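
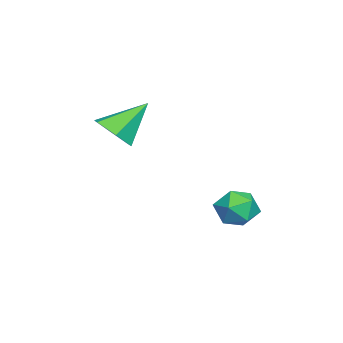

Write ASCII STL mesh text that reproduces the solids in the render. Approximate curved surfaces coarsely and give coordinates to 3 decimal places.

solid 
facet normal -0.118 0.364 0.924
outer loop
vertex -3.097 4.152 -3.187
vertex -2.527 3.578 -2.888
vertex -2.258 4.351 -3.158
endloop
endfacet
facet normal -0.222 0.873 0.435
outer loop
vertex -3.097 4.152 -3.187
vertex -2.258 4.351 -3.158
vertex -2.73 4.573 -3.845
endloop
endfacet
facet normal -0.751 0.660 0.004
outer loop
vertex -3.097 4.152 -3.187
vertex -2.73 4.573 -3.845
vertex -3.291 3.936 -3.999
endloop
endfacet
facet normal -0.974 0.019 0.228
outer loop
vertex -3.097 4.152 -3.187
vertex -3.291 3.936 -3.999
vertex -3.165 3.321 -3.408
endloop
endfacet
facet normal -0.583 -0.164 0.796
outer loop
vertex -3.097 4.152 -3.187
vertex -3.165 3.321 -3.408
vertex -2.527 3.578 -2.888
endloop
endfacet
facet normal 0.372 0.927 0.044
outer loop
vertex -2.73 4.573 -3.845
vertex -2.258 4.351 -3.158
vertex -1.935 4.259 -3.952
endloop
endfacet
facet normal 0.541 0.104 0.835
outer loop
vertex -2.258 4.351 -3.158
vertex -2.527 3.578 -2.888
vertex -1.809 3.644 -3.361
endloop
endfacet
facet normal -0.211 -0.748 0.629
outer loop
vertex -2.527 3.578 -2.888
vertex -3.165 3.321 -3.408
vertex -2.37 3.007 -3.515
endloop
endfacet
facet normal -0.843 -0.452 -0.291
outer loop
vertex -3.165 3.321 -3.408
vertex -3.291 3.936 -3.999
vertex -2.842 3.229 -4.202
endloop
endfacet
facet normal -0.483 0.584 -0.652
outer loop
vertex -3.291 3.936 -3.999
vertex -2.73 4.573 -3.845
vertex -2.573 4.002 -4.472
endloop
endfacet
facet normal 0.974 -0.019 -0.228
outer loop
vertex -2.003 3.428 -4.173
vertex -1.935 4.259 -3.952
vertex -1.809 3.644 -3.361
endloop
endfacet
facet normal 0.751 -0.660 -0.004
outer loop
vertex -2.003 3.428 -4.173
vertex -1.809 3.644 -3.361
vertex -2.37 3.007 -3.515
endloop
endfacet
facet normal 0.222 -0.873 -0.435
outer loop
vertex -2.003 3.428 -4.173
vertex -2.37 3.007 -3.515
vertex -2.842 3.229 -4.202
endloop
endfacet
facet normal 0.118 -0.364 -0.924
outer loop
vertex -2.003 3.428 -4.173
vertex -2.842 3.229 -4.202
vertex -2.573 4.002 -4.472
endloop
endfacet
facet normal 0.583 0.164 -0.796
outer loop
vertex -2.003 3.428 -4.173
vertex -2.573 4.002 -4.472
vertex -1.935 4.259 -3.952
endloop
endfacet
facet normal 0.843 0.452 0.291
outer loop
vertex -1.809 3.644 -3.361
vertex -1.935 4.259 -3.952
vertex -2.258 4.351 -3.158
endloop
endfacet
facet normal 0.483 -0.584 0.652
outer loop
vertex -2.37 3.007 -3.515
vertex -1.809 3.644 -3.361
vertex -2.527 3.578 -2.888
endloop
endfacet
facet normal -0.372 -0.927 -0.044
outer loop
vertex -2.842 3.229 -4.202
vertex -2.37 3.007 -3.515
vertex -3.165 3.321 -3.408
endloop
endfacet
facet normal -0.541 -0.104 -0.835
outer loop
vertex -2.573 4.002 -4.472
vertex -2.842 3.229 -4.202
vertex -3.291 3.936 -3.999
endloop
endfacet
facet normal 0.211 0.748 -0.629
outer loop
vertex -1.935 4.259 -3.952
vertex -2.573 4.002 -4.472
vertex -2.73 4.573 -3.845
endloop
endfacet
facet normal 0.425 -0.593 -0.683
outer loop
vertex -1.391 -0.653 0.343
vertex -1.853 -0.254 -0.291
vertex -1.06 0.054 -0.065
endloop
endfacet
facet normal 0.582 0.184 0.792
outer loop
vertex -1.391 -0.653 0.343
vertex -1.06 0.054 -0.065
vertex -2.587 0.774 0.891
endloop
endfacet
facet normal 0.425 -0.594 -0.683
outer loop
vertex -1.06 0.054 -0.065
vertex -1.853 -0.254 -0.291
vertex -1.522 0.452 -0.699
endloop
endfacet
facet normal 0.503 0.848 0.165
outer loop
vertex -1.06 0.054 -0.065
vertex -1.522 0.452 -0.699
vertex -2.587 0.774 0.891
endloop
endfacet
facet normal 0.425 -0.594 -0.683
outer loop
vertex -1.522 0.452 -0.699
vertex -1.853 -0.254 -0.291
vertex -2.315 0.145 -0.925
endloop
endfacet
facet normal -0.250 0.903 -0.350
outer loop
vertex -1.522 0.452 -0.699
vertex -2.315 0.145 -0.925
vertex -2.587 0.774 0.891
endloop
endfacet
facet normal 0.425 -0.594 -0.683
outer loop
vertex -2.315 0.145 -0.925
vertex -1.853 -0.254 -0.291
vertex -2.646 -0.561 -0.517
endloop
endfacet
facet normal -0.925 0.295 -0.241
outer loop
vertex -2.315 0.145 -0.925
vertex -2.646 -0.561 -0.517
vertex -2.587 0.774 0.891
endloop
endfacet
facet normal 0.425 -0.594 -0.683
outer loop
vertex -2.646 -0.561 -0.517
vertex -1.853 -0.254 -0.291
vertex -2.184 -0.96 0.117
endloop
endfacet
facet normal -0.846 -0.368 0.385
outer loop
vertex -2.646 -0.561 -0.517
vertex -2.184 -0.96 0.117
vertex -2.587 0.774 0.891
endloop
endfacet
facet normal 0.425 -0.594 -0.683
outer loop
vertex -2.184 -0.96 0.117
vertex -1.853 -0.254 -0.291
vertex -1.391 -0.653 0.343
endloop
endfacet
facet normal -0.093 -0.424 0.901
outer loop
vertex -2.184 -0.96 0.117
vertex -1.391 -0.653 0.343
vertex -2.587 0.774 0.891
endloop
endfacet

endsolid


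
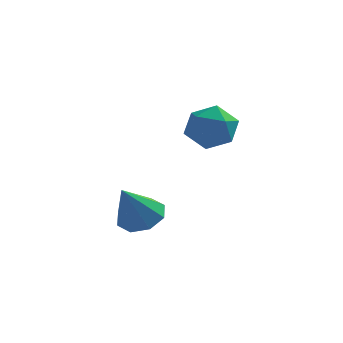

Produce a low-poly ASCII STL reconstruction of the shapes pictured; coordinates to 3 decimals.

solid 
facet normal 0.464 0.662 0.589
outer loop
vertex 0.133 1.078 -0.16
vertex 0.221 0.376 0.56
vertex 0.948 0.482 -0.132
endloop
endfacet
facet normal 0.590 0.802 -0.100
outer loop
vertex 0.133 1.078 -0.16
vertex 0.948 0.482 -0.132
vertex 0.509 0.695 -1.016
endloop
endfacet
facet normal -0.039 0.906 -0.422
outer loop
vertex 0.133 1.078 -0.16
vertex 0.509 0.695 -1.016
vertex -0.49 0.72 -0.87
endloop
endfacet
facet normal -0.553 0.830 0.067
outer loop
vertex 0.133 1.078 -0.16
vertex -0.49 0.72 -0.87
vertex -0.668 0.523 0.104
endloop
endfacet
facet normal -0.243 0.680 0.692
outer loop
vertex 0.133 1.078 -0.16
vertex -0.668 0.523 0.104
vertex 0.221 0.376 0.56
endloop
endfacet
facet normal 0.893 0.224 -0.390
outer loop
vertex 0.509 0.695 -1.016
vertex 0.948 0.482 -0.132
vertex 0.828 -0.243 -0.824
endloop
endfacet
facet normal 0.690 -0.001 0.724
outer loop
vertex 0.948 0.482 -0.132
vertex 0.221 0.376 0.56
vertex 0.65 -0.44 0.15
endloop
endfacet
facet normal -0.452 0.029 0.891
outer loop
vertex 0.221 0.376 0.56
vertex -0.668 0.523 0.104
vertex -0.349 -0.415 0.296
endloop
endfacet
facet normal -0.955 0.272 -0.119
outer loop
vertex -0.668 0.523 0.104
vertex -0.49 0.72 -0.87
vertex -0.788 -0.202 -0.588
endloop
endfacet
facet normal -0.123 0.393 -0.911
outer loop
vertex -0.49 0.72 -0.87
vertex 0.509 0.695 -1.016
vertex -0.061 -0.096 -1.28
endloop
endfacet
facet normal 0.553 -0.830 -0.067
outer loop
vertex 0.027 -0.798 -0.56
vertex 0.828 -0.243 -0.824
vertex 0.65 -0.44 0.15
endloop
endfacet
facet normal 0.039 -0.906 0.422
outer loop
vertex 0.027 -0.798 -0.56
vertex 0.65 -0.44 0.15
vertex -0.349 -0.415 0.296
endloop
endfacet
facet normal -0.590 -0.802 0.100
outer loop
vertex 0.027 -0.798 -0.56
vertex -0.349 -0.415 0.296
vertex -0.788 -0.202 -0.588
endloop
endfacet
facet normal -0.464 -0.662 -0.589
outer loop
vertex 0.027 -0.798 -0.56
vertex -0.788 -0.202 -0.588
vertex -0.061 -0.096 -1.28
endloop
endfacet
facet normal 0.243 -0.680 -0.692
outer loop
vertex 0.027 -0.798 -0.56
vertex -0.061 -0.096 -1.28
vertex 0.828 -0.243 -0.824
endloop
endfacet
facet normal 0.955 -0.272 0.119
outer loop
vertex 0.65 -0.44 0.15
vertex 0.828 -0.243 -0.824
vertex 0.948 0.482 -0.132
endloop
endfacet
facet normal 0.123 -0.393 0.911
outer loop
vertex -0.349 -0.415 0.296
vertex 0.65 -0.44 0.15
vertex 0.221 0.376 0.56
endloop
endfacet
facet normal -0.893 -0.224 0.390
outer loop
vertex -0.788 -0.202 -0.588
vertex -0.349 -0.415 0.296
vertex -0.668 0.523 0.104
endloop
endfacet
facet normal -0.690 0.001 -0.724
outer loop
vertex -0.061 -0.096 -1.28
vertex -0.788 -0.202 -0.588
vertex -0.49 0.72 -0.87
endloop
endfacet
facet normal 0.452 -0.029 -0.891
outer loop
vertex 0.828 -0.243 -0.824
vertex -0.061 -0.096 -1.28
vertex 0.509 0.695 -1.016
endloop
endfacet
facet normal 0.249 0.492 -0.834
outer loop
vertex -1.809 -0.828 -4.844
vertex -2.272 -0.1 -4.553
vertex -1.414 -0.394 -4.47
endloop
endfacet
facet normal 0.609 -0.757 0.236
outer loop
vertex -1.809 -0.828 -4.844
vertex -1.414 -0.394 -4.47
vertex -2.728 -1.0 -3.027
endloop
endfacet
facet normal 0.249 0.491 -0.835
outer loop
vertex -1.414 -0.394 -4.47
vertex -2.272 -0.1 -4.553
vertex -1.521 0.213 -4.145
endloop
endfacet
facet normal 0.765 -0.194 0.615
outer loop
vertex -1.414 -0.394 -4.47
vertex -1.521 0.213 -4.145
vertex -2.728 -1.0 -3.027
endloop
endfacet
facet normal 0.249 0.491 -0.835
outer loop
vertex -1.521 0.213 -4.145
vertex -2.272 -0.1 -4.553
vertex -2.068 0.636 -4.059
endloop
endfacet
facet normal 0.411 0.362 0.837
outer loop
vertex -1.521 0.213 -4.145
vertex -2.068 0.636 -4.059
vertex -2.728 -1.0 -3.027
endloop
endfacet
facet normal 0.250 0.491 -0.835
outer loop
vertex -2.068 0.636 -4.059
vertex -2.272 -0.1 -4.553
vertex -2.734 0.628 -4.263
endloop
endfacet
facet normal -0.244 0.586 0.773
outer loop
vertex -2.068 0.636 -4.059
vertex -2.734 0.628 -4.263
vertex -2.728 -1.0 -3.027
endloop
endfacet
facet normal 0.250 0.491 -0.835
outer loop
vertex -2.734 0.628 -4.263
vertex -2.272 -0.1 -4.553
vertex -3.129 0.193 -4.637
endloop
endfacet
facet normal -0.817 0.346 0.460
outer loop
vertex -2.734 0.628 -4.263
vertex -3.129 0.193 -4.637
vertex -2.728 -1.0 -3.027
endloop
endfacet
facet normal 0.250 0.492 -0.834
outer loop
vertex -3.129 0.193 -4.637
vertex -2.272 -0.1 -4.553
vertex -3.022 -0.413 -4.962
endloop
endfacet
facet normal -0.973 -0.216 0.082
outer loop
vertex -3.129 0.193 -4.637
vertex -3.022 -0.413 -4.962
vertex -2.728 -1.0 -3.027
endloop
endfacet
facet normal 0.249 0.492 -0.834
outer loop
vertex -3.022 -0.413 -4.962
vertex -2.272 -0.1 -4.553
vertex -2.475 -0.836 -5.048
endloop
endfacet
facet normal -0.619 -0.772 -0.140
outer loop
vertex -3.022 -0.413 -4.962
vertex -2.475 -0.836 -5.048
vertex -2.728 -1.0 -3.027
endloop
endfacet
facet normal 0.250 0.492 -0.834
outer loop
vertex -2.475 -0.836 -5.048
vertex -2.272 -0.1 -4.553
vertex -1.809 -0.828 -4.844
endloop
endfacet
facet normal 0.035 -0.996 -0.076
outer loop
vertex -2.475 -0.836 -5.048
vertex -1.809 -0.828 -4.844
vertex -2.728 -1.0 -3.027
endloop
endfacet

endsolid


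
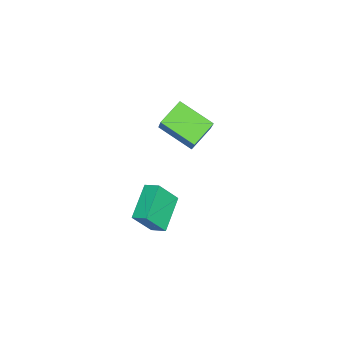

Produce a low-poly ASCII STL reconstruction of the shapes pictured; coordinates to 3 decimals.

solid 
facet normal -0.514 -0.261 -0.817
outer loop
vertex -0.298 -4.408 2.132
vertex -1.579 -3.907 2.778
vertex 0.027 -2.549 1.333
endloop
endfacet
facet normal 0.843 -0.330 -0.425
outer loop
vertex 1.039 -2.033 2.942
vertex -0.298 -4.408 2.132
vertex 0.027 -2.549 1.333
endloop
endfacet
facet normal -0.514 -0.262 -0.817
outer loop
vertex 0.027 -2.549 1.333
vertex -1.579 -3.907 2.778
vertex -1.255 -2.047 1.978
endloop
endfacet
facet normal 0.159 0.907 -0.391
outer loop
vertex -1.255 -2.047 1.978
vertex 1.039 -2.033 2.942
vertex 0.027 -2.549 1.333
endloop
endfacet
facet normal -0.158 -0.907 0.390
outer loop
vertex -0.298 -4.408 2.132
vertex -0.567 -3.391 4.387
vertex -1.579 -3.907 2.778
endloop
endfacet
facet normal 0.843 -0.330 -0.425
outer loop
vertex 0.715 -3.893 3.742
vertex -0.298 -4.408 2.132
vertex 1.039 -2.033 2.942
endloop
endfacet
facet normal -0.159 -0.907 0.390
outer loop
vertex 0.715 -3.893 3.742
vertex -0.567 -3.391 4.387
vertex -0.298 -4.408 2.132
endloop
endfacet
facet normal -0.843 0.330 0.425
outer loop
vertex -1.579 -3.907 2.778
vertex -0.567 -3.391 4.387
vertex -1.255 -2.047 1.978
endloop
endfacet
facet normal 0.158 0.907 -0.390
outer loop
vertex -0.242 -1.532 3.588
vertex 1.039 -2.033 2.942
vertex -1.255 -2.047 1.978
endloop
endfacet
facet normal -0.843 0.330 0.425
outer loop
vertex -1.255 -2.047 1.978
vertex -0.567 -3.391 4.387
vertex -0.242 -1.532 3.588
endloop
endfacet
facet normal 0.514 0.262 0.817
outer loop
vertex -0.242 -1.532 3.588
vertex 0.715 -3.893 3.742
vertex 1.039 -2.033 2.942
endloop
endfacet
facet normal 0.514 0.261 0.817
outer loop
vertex -0.567 -3.391 4.387
vertex 0.715 -3.893 3.742
vertex -0.242 -1.532 3.588
endloop
endfacet
facet normal -0.929 -0.037 0.368
outer loop
vertex 0.907 -4.689 -1.645
vertex 1.034 -3.872 -1.241
vertex 0.321 -3.904 -3.047
endloop
endfacet
facet normal -0.138 -0.888 -0.439
outer loop
vertex 2.226 -3.828 -3.799
vertex 0.907 -4.689 -1.645
vertex 0.321 -3.904 -3.047
endloop
endfacet
facet normal -0.929 -0.038 0.368
outer loop
vertex 0.321 -3.904 -3.047
vertex 1.034 -3.872 -1.241
vertex 0.448 -3.087 -2.642
endloop
endfacet
facet normal -0.342 0.460 -0.820
outer loop
vertex 0.448 -3.087 -2.642
vertex 2.226 -3.828 -3.799
vertex 0.321 -3.904 -3.047
endloop
endfacet
facet normal 0.342 -0.459 0.820
outer loop
vertex 0.907 -4.689 -1.645
vertex 2.939 -3.796 -1.993
vertex 1.034 -3.872 -1.241
endloop
endfacet
facet normal -0.138 -0.888 -0.439
outer loop
vertex 2.812 -4.613 -2.398
vertex 0.907 -4.689 -1.645
vertex 2.226 -3.828 -3.799
endloop
endfacet
facet normal 0.342 -0.459 0.820
outer loop
vertex 2.812 -4.613 -2.398
vertex 2.939 -3.796 -1.993
vertex 0.907 -4.689 -1.645
endloop
endfacet
facet normal 0.138 0.888 0.440
outer loop
vertex 1.034 -3.872 -1.241
vertex 2.939 -3.796 -1.993
vertex 0.448 -3.087 -2.642
endloop
endfacet
facet normal -0.342 0.459 -0.820
outer loop
vertex 2.353 -3.011 -3.395
vertex 2.226 -3.828 -3.799
vertex 0.448 -3.087 -2.642
endloop
endfacet
facet normal 0.138 0.888 0.439
outer loop
vertex 0.448 -3.087 -2.642
vertex 2.939 -3.796 -1.993
vertex 2.353 -3.011 -3.395
endloop
endfacet
facet normal 0.929 0.037 -0.368
outer loop
vertex 2.353 -3.011 -3.395
vertex 2.812 -4.613 -2.398
vertex 2.226 -3.828 -3.799
endloop
endfacet
facet normal 0.929 0.038 -0.367
outer loop
vertex 2.939 -3.796 -1.993
vertex 2.812 -4.613 -2.398
vertex 2.353 -3.011 -3.395
endloop
endfacet

endsolid


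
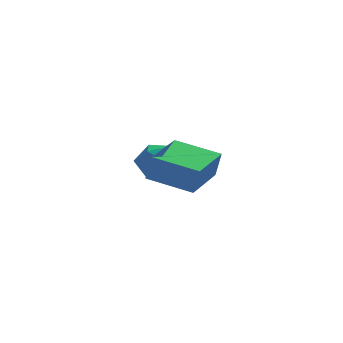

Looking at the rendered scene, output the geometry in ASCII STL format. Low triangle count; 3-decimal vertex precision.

solid 
facet normal -0.908 0.361 0.213
outer loop
vertex -0.511 -4.663 0.062
vertex 0.265 -2.734 0.097
vertex -0.724 -4.558 -1.022
endloop
endfacet
facet normal -0.373 -0.928 -0.017
outer loop
vertex 0.955 -5.226 -1.417
vertex -0.511 -4.663 0.062
vertex -0.724 -4.558 -1.022
endloop
endfacet
facet normal -0.908 0.361 0.213
outer loop
vertex -0.724 -4.558 -1.022
vertex 0.265 -2.734 0.097
vertex 0.052 -2.628 -0.988
endloop
endfacet
facet normal -0.192 0.094 -0.977
outer loop
vertex 0.052 -2.628 -0.988
vertex 0.955 -5.226 -1.417
vertex -0.724 -4.558 -1.022
endloop
endfacet
facet normal 0.192 -0.095 0.977
outer loop
vertex -0.511 -4.663 0.062
vertex 1.944 -3.402 -0.298
vertex 0.265 -2.734 0.097
endloop
endfacet
facet normal -0.374 -0.927 -0.017
outer loop
vertex 1.168 -5.332 -0.332
vertex -0.511 -4.663 0.062
vertex 0.955 -5.226 -1.417
endloop
endfacet
facet normal 0.192 -0.094 0.977
outer loop
vertex 1.168 -5.332 -0.332
vertex 1.944 -3.402 -0.298
vertex -0.511 -4.663 0.062
endloop
endfacet
facet normal 0.373 0.928 0.017
outer loop
vertex 0.265 -2.734 0.097
vertex 1.944 -3.402 -0.298
vertex 0.052 -2.628 -0.988
endloop
endfacet
facet normal -0.191 0.095 -0.977
outer loop
vertex 1.731 -3.297 -1.382
vertex 0.955 -5.226 -1.417
vertex 0.052 -2.628 -0.988
endloop
endfacet
facet normal 0.373 0.928 0.016
outer loop
vertex 0.052 -2.628 -0.988
vertex 1.944 -3.402 -0.298
vertex 1.731 -3.297 -1.382
endloop
endfacet
facet normal 0.908 -0.361 -0.213
outer loop
vertex 1.731 -3.297 -1.382
vertex 1.168 -5.332 -0.332
vertex 0.955 -5.226 -1.417
endloop
endfacet
facet normal 0.908 -0.361 -0.213
outer loop
vertex 1.944 -3.402 -0.298
vertex 1.168 -5.332 -0.332
vertex 1.731 -3.297 -1.382
endloop
endfacet
facet normal -0.144 0.956 0.257
outer loop
vertex -0.792 0.759 -2.44
vertex -0.768 0.506 -1.485
vertex 0.067 0.757 -1.95
endloop
endfacet
facet normal 0.209 0.908 -0.362
outer loop
vertex -0.792 0.759 -2.44
vertex 0.067 0.757 -1.95
vertex 0.022 0.4 -2.871
endloop
endfacet
facet normal -0.196 0.539 -0.819
outer loop
vertex -0.792 0.759 -2.44
vertex 0.022 0.4 -2.871
vertex -0.84 -0.071 -2.975
endloop
endfacet
facet normal -0.799 0.358 -0.483
outer loop
vertex -0.792 0.759 -2.44
vertex -0.84 -0.071 -2.975
vertex -1.329 -0.006 -2.118
endloop
endfacet
facet normal -0.767 0.615 0.182
outer loop
vertex -0.792 0.759 -2.44
vertex -1.329 -0.006 -2.118
vertex -0.768 0.506 -1.485
endloop
endfacet
facet normal 0.807 0.537 -0.248
outer loop
vertex 0.022 0.4 -2.871
vertex 0.067 0.757 -1.95
vertex 0.549 -0.074 -2.182
endloop
endfacet
facet normal 0.236 0.613 0.754
outer loop
vertex 0.067 0.757 -1.95
vertex -0.768 0.506 -1.485
vertex 0.06 -0.009 -1.325
endloop
endfacet
facet normal -0.772 0.063 0.633
outer loop
vertex -0.768 0.506 -1.485
vertex -1.329 -0.006 -2.118
vertex -0.802 -0.48 -1.429
endloop
endfacet
facet normal -0.824 -0.354 -0.443
outer loop
vertex -1.329 -0.006 -2.118
vertex -0.84 -0.071 -2.975
vertex -0.847 -0.837 -2.35
endloop
endfacet
facet normal 0.152 -0.061 -0.986
outer loop
vertex -0.84 -0.071 -2.975
vertex 0.022 0.4 -2.871
vertex -0.012 -0.586 -2.815
endloop
endfacet
facet normal 0.799 -0.358 0.483
outer loop
vertex 0.012 -0.839 -1.86
vertex 0.549 -0.074 -2.182
vertex 0.06 -0.009 -1.325
endloop
endfacet
facet normal 0.196 -0.539 0.819
outer loop
vertex 0.012 -0.839 -1.86
vertex 0.06 -0.009 -1.325
vertex -0.802 -0.48 -1.429
endloop
endfacet
facet normal -0.209 -0.908 0.362
outer loop
vertex 0.012 -0.839 -1.86
vertex -0.802 -0.48 -1.429
vertex -0.847 -0.837 -2.35
endloop
endfacet
facet normal 0.144 -0.956 -0.257
outer loop
vertex 0.012 -0.839 -1.86
vertex -0.847 -0.837 -2.35
vertex -0.012 -0.586 -2.815
endloop
endfacet
facet normal 0.767 -0.615 -0.182
outer loop
vertex 0.012 -0.839 -1.86
vertex -0.012 -0.586 -2.815
vertex 0.549 -0.074 -2.182
endloop
endfacet
facet normal 0.824 0.354 0.443
outer loop
vertex 0.06 -0.009 -1.325
vertex 0.549 -0.074 -2.182
vertex 0.067 0.757 -1.95
endloop
endfacet
facet normal -0.152 0.061 0.986
outer loop
vertex -0.802 -0.48 -1.429
vertex 0.06 -0.009 -1.325
vertex -0.768 0.506 -1.485
endloop
endfacet
facet normal -0.807 -0.537 0.248
outer loop
vertex -0.847 -0.837 -2.35
vertex -0.802 -0.48 -1.429
vertex -1.329 -0.006 -2.118
endloop
endfacet
facet normal -0.236 -0.613 -0.754
outer loop
vertex -0.012 -0.586 -2.815
vertex -0.847 -0.837 -2.35
vertex -0.84 -0.071 -2.975
endloop
endfacet
facet normal 0.772 -0.063 -0.633
outer loop
vertex 0.549 -0.074 -2.182
vertex -0.012 -0.586 -2.815
vertex 0.022 0.4 -2.871
endloop
endfacet

endsolid


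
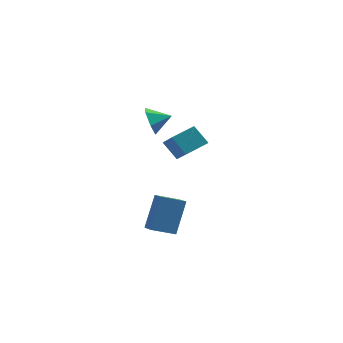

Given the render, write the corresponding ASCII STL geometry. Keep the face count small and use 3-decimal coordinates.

solid 
facet normal -0.617 0.174 0.767
outer loop
vertex -0.417 2.732 2.174
vertex -1.254 4.051 1.201
vertex -1.341 1.759 1.651
endloop
endfacet
facet normal 0.455 -0.716 0.529
outer loop
vertex -0.526 1.529 0.639
vertex -0.417 2.732 2.174
vertex -1.341 1.759 1.651
endloop
endfacet
facet normal -0.617 0.174 0.767
outer loop
vertex -1.341 1.759 1.651
vertex -1.254 4.051 1.201
vertex -2.178 3.078 0.678
endloop
endfacet
facet normal -0.642 -0.675 -0.363
outer loop
vertex -2.178 3.078 0.678
vertex -0.526 1.529 0.639
vertex -1.341 1.759 1.651
endloop
endfacet
facet normal 0.642 0.675 0.363
outer loop
vertex -0.417 2.732 2.174
vertex -0.439 3.821 0.189
vertex -1.254 4.051 1.201
endloop
endfacet
facet normal 0.455 -0.716 0.529
outer loop
vertex 0.398 2.502 1.162
vertex -0.417 2.732 2.174
vertex -0.526 1.529 0.639
endloop
endfacet
facet normal 0.642 0.675 0.363
outer loop
vertex 0.398 2.502 1.162
vertex -0.439 3.821 0.189
vertex -0.417 2.732 2.174
endloop
endfacet
facet normal -0.455 0.716 -0.529
outer loop
vertex -1.254 4.051 1.201
vertex -0.439 3.821 0.189
vertex -2.178 3.078 0.678
endloop
endfacet
facet normal -0.642 -0.675 -0.363
outer loop
vertex -1.363 2.848 -0.334
vertex -0.526 1.529 0.639
vertex -2.178 3.078 0.678
endloop
endfacet
facet normal -0.455 0.716 -0.529
outer loop
vertex -2.178 3.078 0.678
vertex -0.439 3.821 0.189
vertex -1.363 2.848 -0.334
endloop
endfacet
facet normal 0.617 -0.174 -0.767
outer loop
vertex -1.363 2.848 -0.334
vertex 0.398 2.502 1.162
vertex -0.526 1.529 0.639
endloop
endfacet
facet normal 0.617 -0.174 -0.767
outer loop
vertex -0.439 3.821 0.189
vertex 0.398 2.502 1.162
vertex -1.363 2.848 -0.334
endloop
endfacet
facet normal -0.857 -0.406 0.318
outer loop
vertex -1.441 0.051 -1.869
vertex -2.043 1.032 -2.241
vertex -1.731 -0.868 -3.825
endloop
endfacet
facet normal 0.498 -0.811 0.307
outer loop
vertex -0.557 -0.312 -4.259
vertex -1.441 0.051 -1.869
vertex -1.731 -0.868 -3.825
endloop
endfacet
facet normal -0.857 -0.405 0.318
outer loop
vertex -1.731 -0.868 -3.825
vertex -2.043 1.032 -2.241
vertex -2.333 0.114 -4.196
endloop
endfacet
facet normal -0.133 -0.420 -0.898
outer loop
vertex -2.333 0.114 -4.196
vertex -0.557 -0.312 -4.259
vertex -1.731 -0.868 -3.825
endloop
endfacet
facet normal 0.132 0.421 0.897
outer loop
vertex -1.441 0.051 -1.869
vertex -0.869 1.588 -2.675
vertex -2.043 1.032 -2.241
endloop
endfacet
facet normal 0.497 -0.811 0.307
outer loop
vertex -0.267 0.606 -2.304
vertex -1.441 0.051 -1.869
vertex -0.557 -0.312 -4.259
endloop
endfacet
facet normal 0.134 0.421 0.897
outer loop
vertex -0.267 0.606 -2.304
vertex -0.869 1.588 -2.675
vertex -1.441 0.051 -1.869
endloop
endfacet
facet normal -0.498 0.811 -0.307
outer loop
vertex -2.043 1.032 -2.241
vertex -0.869 1.588 -2.675
vertex -2.333 0.114 -4.196
endloop
endfacet
facet normal -0.133 -0.422 -0.897
outer loop
vertex -1.159 0.669 -4.631
vertex -0.557 -0.312 -4.259
vertex -2.333 0.114 -4.196
endloop
endfacet
facet normal -0.497 0.811 -0.307
outer loop
vertex -2.333 0.114 -4.196
vertex -0.869 1.588 -2.675
vertex -1.159 0.669 -4.631
endloop
endfacet
facet normal 0.857 0.406 -0.318
outer loop
vertex -1.159 0.669 -4.631
vertex -0.267 0.606 -2.304
vertex -0.557 -0.312 -4.259
endloop
endfacet
facet normal 0.857 0.405 -0.318
outer loop
vertex -0.869 1.588 -2.675
vertex -0.267 0.606 -2.304
vertex -1.159 0.669 -4.631
endloop
endfacet
facet normal -0.904 -0.293 -0.310
outer loop
vertex -1.768 0.215 2.425
vertex -2.151 0.624 3.155
vertex -2.035 1.094 2.372
endloop
endfacet
facet normal 0.777 0.200 -0.597
outer loop
vertex -1.768 0.215 2.425
vertex -2.035 1.094 2.372
vertex -1.129 0.956 3.505
endloop
endfacet
facet normal -0.904 -0.294 -0.310
outer loop
vertex -2.035 1.094 2.372
vertex -2.151 0.624 3.155
vertex -2.418 1.502 3.102
endloop
endfacet
facet normal 0.443 0.861 -0.249
outer loop
vertex -2.035 1.094 2.372
vertex -2.418 1.502 3.102
vertex -1.129 0.956 3.505
endloop
endfacet
facet normal -0.904 -0.294 -0.310
outer loop
vertex -2.418 1.502 3.102
vertex -2.151 0.624 3.155
vertex -2.534 1.033 3.885
endloop
endfacet
facet normal 0.187 0.830 0.525
outer loop
vertex -2.418 1.502 3.102
vertex -2.534 1.033 3.885
vertex -1.129 0.956 3.505
endloop
endfacet
facet normal -0.904 -0.294 -0.309
outer loop
vertex -2.534 1.033 3.885
vertex -2.151 0.624 3.155
vertex -2.266 0.154 3.938
endloop
endfacet
facet normal 0.266 0.139 0.954
outer loop
vertex -2.534 1.033 3.885
vertex -2.266 0.154 3.938
vertex -1.129 0.956 3.505
endloop
endfacet
facet normal -0.904 -0.294 -0.309
outer loop
vertex -2.266 0.154 3.938
vertex -2.151 0.624 3.155
vertex -1.883 -0.255 3.208
endloop
endfacet
facet normal 0.599 -0.522 0.607
outer loop
vertex -2.266 0.154 3.938
vertex -1.883 -0.255 3.208
vertex -1.129 0.956 3.505
endloop
endfacet
facet normal -0.904 -0.294 -0.309
outer loop
vertex -1.883 -0.255 3.208
vertex -2.151 0.624 3.155
vertex -1.768 0.215 2.425
endloop
endfacet
facet normal 0.855 -0.491 -0.169
outer loop
vertex -1.883 -0.255 3.208
vertex -1.768 0.215 2.425
vertex -1.129 0.956 3.505
endloop
endfacet

endsolid


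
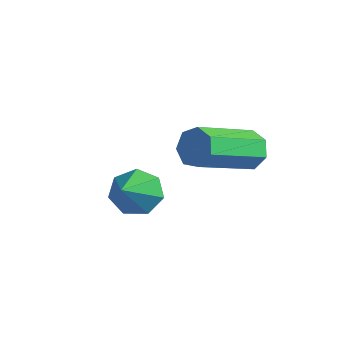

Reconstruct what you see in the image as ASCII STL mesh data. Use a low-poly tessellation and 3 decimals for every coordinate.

solid 
facet normal -0.041 0.903 -0.427
outer loop
vertex -1.604 2.653 1.386
vertex -1.906 2.445 0.975
vertex -2.077 2.662 1.451
endloop
endfacet
facet normal 0.131 0.427 0.895
outer loop
vertex -1.604 2.653 1.386
vertex -2.077 2.662 1.451
vertex -1.532 1.062 2.135
endloop
endfacet
facet normal 0.133 0.428 0.894
outer loop
vertex -1.532 1.062 2.135
vertex -2.077 2.662 1.451
vertex -2.004 1.071 2.201
endloop
endfacet
facet normal 0.042 -0.904 0.425
outer loop
vertex -1.532 1.062 2.135
vertex -2.004 1.071 2.201
vertex -1.834 0.855 1.725
endloop
endfacet
facet normal -0.041 0.903 -0.427
outer loop
vertex -2.077 2.662 1.451
vertex -1.906 2.445 0.975
vertex -2.421 2.508 1.158
endloop
endfacet
facet normal -0.692 0.282 0.665
outer loop
vertex -2.077 2.662 1.451
vertex -2.421 2.508 1.158
vertex -2.004 1.071 2.201
endloop
endfacet
facet normal -0.692 0.282 0.665
outer loop
vertex -2.004 1.071 2.201
vertex -2.421 2.508 1.158
vertex -2.348 0.917 1.908
endloop
endfacet
facet normal 0.042 -0.904 0.425
outer loop
vertex -2.004 1.071 2.201
vertex -2.348 0.917 1.908
vertex -1.834 0.855 1.725
endloop
endfacet
facet normal -0.041 0.904 -0.426
outer loop
vertex -2.421 2.508 1.158
vertex -1.906 2.445 0.975
vertex -2.378 2.307 0.728
endloop
endfacet
facet normal -0.995 -0.076 -0.064
outer loop
vertex -2.421 2.508 1.158
vertex -2.378 2.307 0.728
vertex -2.348 0.917 1.908
endloop
endfacet
facet normal -0.995 -0.076 -0.064
outer loop
vertex -2.348 0.917 1.908
vertex -2.378 2.307 0.728
vertex -2.305 0.716 1.477
endloop
endfacet
facet normal 0.043 -0.904 0.426
outer loop
vertex -2.348 0.917 1.908
vertex -2.305 0.716 1.477
vertex -1.834 0.855 1.725
endloop
endfacet
facet normal -0.042 0.904 -0.426
outer loop
vertex -2.378 2.307 0.728
vertex -1.906 2.445 0.975
vertex -1.979 2.21 0.483
endloop
endfacet
facet normal -0.550 -0.376 -0.746
outer loop
vertex -2.378 2.307 0.728
vertex -1.979 2.21 0.483
vertex -2.305 0.716 1.477
endloop
endfacet
facet normal -0.548 -0.377 -0.746
outer loop
vertex -2.305 0.716 1.477
vertex -1.979 2.21 0.483
vertex -1.907 0.62 1.233
endloop
endfacet
facet normal 0.043 -0.904 0.425
outer loop
vertex -2.305 0.716 1.477
vertex -1.907 0.62 1.233
vertex -1.834 0.855 1.725
endloop
endfacet
facet normal -0.041 0.904 -0.426
outer loop
vertex -1.979 2.21 0.483
vertex -1.906 2.445 0.975
vertex -1.526 2.29 0.609
endloop
endfacet
facet normal 0.310 -0.394 -0.865
outer loop
vertex -1.979 2.21 0.483
vertex -1.526 2.29 0.609
vertex -1.907 0.62 1.233
endloop
endfacet
facet normal 0.310 -0.394 -0.865
outer loop
vertex -1.907 0.62 1.233
vertex -1.526 2.29 0.609
vertex -1.453 0.7 1.359
endloop
endfacet
facet normal 0.041 -0.904 0.426
outer loop
vertex -1.907 0.62 1.233
vertex -1.453 0.7 1.359
vertex -1.834 0.855 1.725
endloop
endfacet
facet normal -0.041 0.904 -0.426
outer loop
vertex -1.526 2.29 0.609
vertex -1.906 2.445 0.975
vertex -1.359 2.487 1.011
endloop
endfacet
facet normal 0.936 -0.114 -0.333
outer loop
vertex -1.526 2.29 0.609
vertex -1.359 2.487 1.011
vertex -1.453 0.7 1.359
endloop
endfacet
facet normal 0.936 -0.114 -0.334
outer loop
vertex -1.453 0.7 1.359
vertex -1.359 2.487 1.011
vertex -1.286 0.896 1.76
endloop
endfacet
facet normal 0.041 -0.904 0.425
outer loop
vertex -1.453 0.7 1.359
vertex -1.286 0.896 1.76
vertex -1.834 0.855 1.725
endloop
endfacet
facet normal -0.041 0.903 -0.427
outer loop
vertex -1.359 2.487 1.011
vertex -1.906 2.445 0.975
vertex -1.604 2.653 1.386
endloop
endfacet
facet normal 0.857 0.251 0.449
outer loop
vertex -1.359 2.487 1.011
vertex -1.604 2.653 1.386
vertex -1.286 0.896 1.76
endloop
endfacet
facet normal 0.857 0.251 0.451
outer loop
vertex -1.286 0.896 1.76
vertex -1.604 2.653 1.386
vertex -1.532 1.062 2.135
endloop
endfacet
facet normal 0.040 -0.904 0.426
outer loop
vertex -1.286 0.896 1.76
vertex -1.532 1.062 2.135
vertex -1.834 0.855 1.725
endloop
endfacet
facet normal -0.551 0.587 -0.593
outer loop
vertex -3.63 0.884 -1.519
vertex -4.117 0.892 -1.059
vertex -3.598 1.311 -1.126
endloop
endfacet
facet normal 0.959 0.151 -0.242
outer loop
vertex -3.63 0.884 -1.519
vertex -3.598 1.311 -1.126
vertex -3.043 -0.252 0.099
endloop
endfacet
facet normal -0.550 0.587 -0.594
outer loop
vertex -3.598 1.311 -1.126
vertex -4.117 0.892 -1.059
vertex -3.957 1.423 -0.683
endloop
endfacet
facet normal 0.699 0.578 0.421
outer loop
vertex -3.598 1.311 -1.126
vertex -3.957 1.423 -0.683
vertex -3.043 -0.252 0.099
endloop
endfacet
facet normal -0.551 0.586 -0.594
outer loop
vertex -3.957 1.423 -0.683
vertex -4.117 0.892 -1.059
vertex -4.436 1.136 -0.522
endloop
endfacet
facet normal 0.038 0.440 0.897
outer loop
vertex -3.957 1.423 -0.683
vertex -4.436 1.136 -0.522
vertex -3.043 -0.252 0.099
endloop
endfacet
facet normal -0.551 0.587 -0.594
outer loop
vertex -4.436 1.136 -0.522
vertex -4.117 0.892 -1.059
vertex -4.675 0.665 -0.766
endloop
endfacet
facet normal -0.531 -0.161 0.832
outer loop
vertex -4.436 1.136 -0.522
vertex -4.675 0.665 -0.766
vertex -3.043 -0.252 0.099
endloop
endfacet
facet normal -0.551 0.586 -0.595
outer loop
vertex -4.675 0.665 -0.766
vertex -4.117 0.892 -1.059
vertex -4.493 0.365 -1.23
endloop
endfacet
facet normal -0.577 -0.770 0.272
outer loop
vertex -4.675 0.665 -0.766
vertex -4.493 0.365 -1.23
vertex -3.043 -0.252 0.099
endloop
endfacet
facet normal -0.551 0.586 -0.594
outer loop
vertex -4.493 0.365 -1.23
vertex -4.117 0.892 -1.059
vertex -4.028 0.463 -1.565
endloop
endfacet
facet normal -0.064 -0.930 -0.362
outer loop
vertex -4.493 0.365 -1.23
vertex -4.028 0.463 -1.565
vertex -3.043 -0.252 0.099
endloop
endfacet
facet normal -0.551 0.586 -0.594
outer loop
vertex -4.028 0.463 -1.565
vertex -4.117 0.892 -1.059
vertex -3.63 0.884 -1.519
endloop
endfacet
facet normal 0.618 -0.520 -0.589
outer loop
vertex -4.028 0.463 -1.565
vertex -3.63 0.884 -1.519
vertex -3.043 -0.252 0.099
endloop
endfacet

endsolid


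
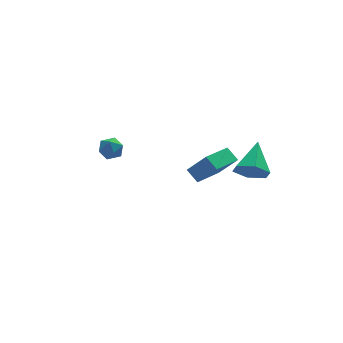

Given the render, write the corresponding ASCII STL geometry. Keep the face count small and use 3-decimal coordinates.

solid 
facet normal -0.780 -0.586 0.221
outer loop
vertex 2.507 0.894 -3.377
vertex 2.172 1.544 -2.837
vertex 1.723 1.486 -4.576
endloop
endfacet
facet normal 0.368 -0.715 -0.594
outer loop
vertex 3.228 2.616 -5.003
vertex 2.507 0.894 -3.377
vertex 1.723 1.486 -4.576
endloop
endfacet
facet normal -0.780 -0.586 0.221
outer loop
vertex 1.723 1.486 -4.576
vertex 2.172 1.544 -2.837
vertex 1.388 2.136 -4.036
endloop
endfacet
facet normal -0.506 0.382 -0.773
outer loop
vertex 1.388 2.136 -4.036
vertex 3.228 2.616 -5.003
vertex 1.723 1.486 -4.576
endloop
endfacet
facet normal 0.506 -0.382 0.773
outer loop
vertex 2.507 0.894 -3.377
vertex 3.677 2.674 -3.264
vertex 2.172 1.544 -2.837
endloop
endfacet
facet normal 0.368 -0.715 -0.594
outer loop
vertex 4.012 2.024 -3.804
vertex 2.507 0.894 -3.377
vertex 3.228 2.616 -5.003
endloop
endfacet
facet normal 0.506 -0.382 0.773
outer loop
vertex 4.012 2.024 -3.804
vertex 3.677 2.674 -3.264
vertex 2.507 0.894 -3.377
endloop
endfacet
facet normal -0.368 0.715 0.594
outer loop
vertex 2.172 1.544 -2.837
vertex 3.677 2.674 -3.264
vertex 1.388 2.136 -4.036
endloop
endfacet
facet normal -0.506 0.382 -0.773
outer loop
vertex 2.893 3.266 -4.463
vertex 3.228 2.616 -5.003
vertex 1.388 2.136 -4.036
endloop
endfacet
facet normal -0.368 0.715 0.594
outer loop
vertex 1.388 2.136 -4.036
vertex 3.677 2.674 -3.264
vertex 2.893 3.266 -4.463
endloop
endfacet
facet normal 0.780 0.586 -0.221
outer loop
vertex 2.893 3.266 -4.463
vertex 4.012 2.024 -3.804
vertex 3.228 2.616 -5.003
endloop
endfacet
facet normal 0.780 0.586 -0.221
outer loop
vertex 3.677 2.674 -3.264
vertex 4.012 2.024 -3.804
vertex 2.893 3.266 -4.463
endloop
endfacet
facet normal -0.109 0.375 0.920
outer loop
vertex -3.718 -0.651 1.14
vertex -3.445 -1.209 1.4
vertex -3.053 -0.688 1.234
endloop
endfacet
facet normal -0.013 0.896 0.443
outer loop
vertex -3.718 -0.651 1.14
vertex -3.053 -0.688 1.234
vertex -3.298 -0.413 0.671
endloop
endfacet
facet normal -0.530 0.847 -0.045
outer loop
vertex -3.718 -0.651 1.14
vertex -3.298 -0.413 0.671
vertex -3.843 -0.764 0.489
endloop
endfacet
facet normal -0.947 0.295 0.131
outer loop
vertex -3.718 -0.651 1.14
vertex -3.843 -0.764 0.489
vertex -3.934 -1.256 0.94
endloop
endfacet
facet normal -0.685 0.004 0.728
outer loop
vertex -3.718 -0.651 1.14
vertex -3.934 -1.256 0.94
vertex -3.445 -1.209 1.4
endloop
endfacet
facet normal 0.611 0.783 0.116
outer loop
vertex -3.298 -0.413 0.671
vertex -3.053 -0.688 1.234
vertex -2.766 -0.824 0.64
endloop
endfacet
facet normal 0.456 -0.060 0.888
outer loop
vertex -3.053 -0.688 1.234
vertex -3.445 -1.209 1.4
vertex -2.857 -1.316 1.091
endloop
endfacet
facet normal -0.478 -0.663 0.576
outer loop
vertex -3.445 -1.209 1.4
vertex -3.934 -1.256 0.94
vertex -3.402 -1.667 0.909
endloop
endfacet
facet normal -0.900 -0.192 -0.391
outer loop
vertex -3.934 -1.256 0.94
vertex -3.843 -0.764 0.489
vertex -3.647 -1.392 0.346
endloop
endfacet
facet normal -0.227 0.702 -0.675
outer loop
vertex -3.843 -0.764 0.489
vertex -3.298 -0.413 0.671
vertex -3.255 -0.871 0.18
endloop
endfacet
facet normal 0.947 -0.295 -0.131
outer loop
vertex -2.982 -1.429 0.44
vertex -2.766 -0.824 0.64
vertex -2.857 -1.316 1.091
endloop
endfacet
facet normal 0.530 -0.847 0.045
outer loop
vertex -2.982 -1.429 0.44
vertex -2.857 -1.316 1.091
vertex -3.402 -1.667 0.909
endloop
endfacet
facet normal 0.013 -0.896 -0.443
outer loop
vertex -2.982 -1.429 0.44
vertex -3.402 -1.667 0.909
vertex -3.647 -1.392 0.346
endloop
endfacet
facet normal 0.109 -0.375 -0.920
outer loop
vertex -2.982 -1.429 0.44
vertex -3.647 -1.392 0.346
vertex -3.255 -0.871 0.18
endloop
endfacet
facet normal 0.685 -0.004 -0.728
outer loop
vertex -2.982 -1.429 0.44
vertex -3.255 -0.871 0.18
vertex -2.766 -0.824 0.64
endloop
endfacet
facet normal 0.900 0.192 0.391
outer loop
vertex -2.857 -1.316 1.091
vertex -2.766 -0.824 0.64
vertex -3.053 -0.688 1.234
endloop
endfacet
facet normal 0.227 -0.702 0.675
outer loop
vertex -3.402 -1.667 0.909
vertex -2.857 -1.316 1.091
vertex -3.445 -1.209 1.4
endloop
endfacet
facet normal -0.611 -0.783 -0.116
outer loop
vertex -3.647 -1.392 0.346
vertex -3.402 -1.667 0.909
vertex -3.934 -1.256 0.94
endloop
endfacet
facet normal -0.456 0.060 -0.888
outer loop
vertex -3.255 -0.871 0.18
vertex -3.647 -1.392 0.346
vertex -3.843 -0.764 0.489
endloop
endfacet
facet normal 0.478 0.663 -0.576
outer loop
vertex -2.766 -0.824 0.64
vertex -3.255 -0.871 0.18
vertex -3.298 -0.413 0.671
endloop
endfacet
facet normal -0.437 -0.734 -0.520
outer loop
vertex 3.435 -3.317 -1.24
vertex 2.707 -3.294 -0.661
vertex 2.713 -2.759 -1.422
endloop
endfacet
facet normal 0.590 0.580 -0.562
outer loop
vertex 3.435 -3.317 -1.24
vertex 2.713 -2.759 -1.422
vertex 3.533 -1.906 0.321
endloop
endfacet
facet normal -0.437 -0.734 -0.520
outer loop
vertex 2.713 -2.759 -1.422
vertex 2.707 -3.294 -0.661
vertex 1.986 -2.736 -0.843
endloop
endfacet
facet normal -0.238 0.912 -0.335
outer loop
vertex 2.713 -2.759 -1.422
vertex 1.986 -2.736 -0.843
vertex 3.533 -1.906 0.321
endloop
endfacet
facet normal -0.437 -0.734 -0.520
outer loop
vertex 1.986 -2.736 -0.843
vertex 2.707 -3.294 -0.661
vertex 1.98 -3.271 -0.082
endloop
endfacet
facet normal -0.656 0.620 0.430
outer loop
vertex 1.986 -2.736 -0.843
vertex 1.98 -3.271 -0.082
vertex 3.533 -1.906 0.321
endloop
endfacet
facet normal -0.437 -0.734 -0.520
outer loop
vertex 1.98 -3.271 -0.082
vertex 2.707 -3.294 -0.661
vertex 2.701 -3.829 0.1
endloop
endfacet
facet normal -0.248 -0.004 0.969
outer loop
vertex 1.98 -3.271 -0.082
vertex 2.701 -3.829 0.1
vertex 3.533 -1.906 0.321
endloop
endfacet
facet normal -0.437 -0.734 -0.520
outer loop
vertex 2.701 -3.829 0.1
vertex 2.707 -3.294 -0.661
vertex 3.429 -3.852 -0.479
endloop
endfacet
facet normal 0.580 -0.336 0.742
outer loop
vertex 2.701 -3.829 0.1
vertex 3.429 -3.852 -0.479
vertex 3.533 -1.906 0.321
endloop
endfacet
facet normal -0.437 -0.734 -0.520
outer loop
vertex 3.429 -3.852 -0.479
vertex 2.707 -3.294 -0.661
vertex 3.435 -3.317 -1.24
endloop
endfacet
facet normal 0.999 -0.044 -0.023
outer loop
vertex 3.429 -3.852 -0.479
vertex 3.435 -3.317 -1.24
vertex 3.533 -1.906 0.321
endloop
endfacet

endsolid


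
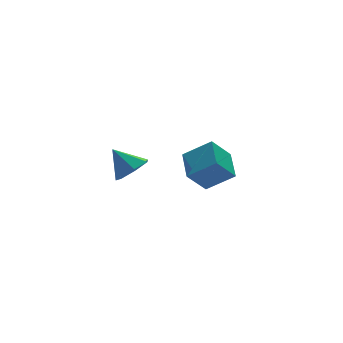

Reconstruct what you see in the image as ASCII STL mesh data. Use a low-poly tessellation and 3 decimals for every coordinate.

solid 
facet normal -0.649 -0.005 0.761
outer loop
vertex 3.536 0.976 1.083
vertex 4.094 2.507 1.569
vertex 2.355 1.724 0.081
endloop
endfacet
facet normal -0.328 -0.900 -0.286
outer loop
vertex 3.386 1.733 -1.129
vertex 3.536 0.976 1.083
vertex 2.355 1.724 0.081
endloop
endfacet
facet normal -0.649 -0.006 0.761
outer loop
vertex 2.355 1.724 0.081
vertex 4.094 2.507 1.569
vertex 2.912 3.255 0.567
endloop
endfacet
facet normal -0.687 0.435 -0.582
outer loop
vertex 2.912 3.255 0.567
vertex 3.386 1.733 -1.129
vertex 2.355 1.724 0.081
endloop
endfacet
facet normal 0.687 -0.435 0.582
outer loop
vertex 3.536 0.976 1.083
vertex 5.125 2.516 0.359
vertex 4.094 2.507 1.569
endloop
endfacet
facet normal -0.327 -0.901 -0.286
outer loop
vertex 4.568 0.985 -0.127
vertex 3.536 0.976 1.083
vertex 3.386 1.733 -1.129
endloop
endfacet
facet normal 0.687 -0.435 0.583
outer loop
vertex 4.568 0.985 -0.127
vertex 5.125 2.516 0.359
vertex 3.536 0.976 1.083
endloop
endfacet
facet normal 0.328 0.901 0.286
outer loop
vertex 4.094 2.507 1.569
vertex 5.125 2.516 0.359
vertex 2.912 3.255 0.567
endloop
endfacet
facet normal -0.687 0.435 -0.582
outer loop
vertex 3.944 3.264 -0.643
vertex 3.386 1.733 -1.129
vertex 2.912 3.255 0.567
endloop
endfacet
facet normal 0.328 0.900 0.286
outer loop
vertex 2.912 3.255 0.567
vertex 5.125 2.516 0.359
vertex 3.944 3.264 -0.643
endloop
endfacet
facet normal 0.649 0.005 -0.761
outer loop
vertex 3.944 3.264 -0.643
vertex 4.568 0.985 -0.127
vertex 3.386 1.733 -1.129
endloop
endfacet
facet normal 0.649 0.005 -0.761
outer loop
vertex 5.125 2.516 0.359
vertex 4.568 0.985 -0.127
vertex 3.944 3.264 -0.643
endloop
endfacet
facet normal 0.396 -0.572 -0.719
outer loop
vertex -1.278 -1.536 4.026
vertex -1.783 -1.085 3.389
vertex -0.93 -0.885 3.7
endloop
endfacet
facet normal 0.504 0.156 0.849
outer loop
vertex -1.278 -1.536 4.026
vertex -0.93 -0.885 3.7
vertex -2.357 -0.255 4.431
endloop
endfacet
facet normal 0.396 -0.572 -0.718
outer loop
vertex -0.93 -0.885 3.7
vertex -1.783 -1.085 3.389
vertex -1.225 -0.385 3.139
endloop
endfacet
facet normal 0.532 0.752 0.390
outer loop
vertex -0.93 -0.885 3.7
vertex -1.225 -0.385 3.139
vertex -2.357 -0.255 4.431
endloop
endfacet
facet normal 0.396 -0.572 -0.719
outer loop
vertex -1.225 -0.385 3.139
vertex -1.783 -1.085 3.389
vertex -1.94 -0.412 2.767
endloop
endfacet
facet normal 0.010 0.996 -0.091
outer loop
vertex -1.225 -0.385 3.139
vertex -1.94 -0.412 2.767
vertex -2.357 -0.255 4.431
endloop
endfacet
facet normal 0.395 -0.572 -0.719
outer loop
vertex -1.94 -0.412 2.767
vertex -1.783 -1.085 3.389
vertex -2.538 -0.946 2.863
endloop
endfacet
facet normal -0.668 0.706 -0.234
outer loop
vertex -1.94 -0.412 2.767
vertex -2.538 -0.946 2.863
vertex -2.357 -0.255 4.431
endloop
endfacet
facet normal 0.395 -0.573 -0.718
outer loop
vertex -2.538 -0.946 2.863
vertex -1.783 -1.085 3.389
vertex -2.567 -1.584 3.356
endloop
endfacet
facet normal -0.993 0.100 0.071
outer loop
vertex -2.538 -0.946 2.863
vertex -2.567 -1.584 3.356
vertex -2.357 -0.255 4.431
endloop
endfacet
facet normal 0.395 -0.573 -0.718
outer loop
vertex -2.567 -1.584 3.356
vertex -1.783 -1.085 3.389
vertex -2.006 -1.847 3.874
endloop
endfacet
facet normal -0.718 -0.366 0.592
outer loop
vertex -2.567 -1.584 3.356
vertex -2.006 -1.847 3.874
vertex -2.357 -0.255 4.431
endloop
endfacet
facet normal 0.395 -0.573 -0.718
outer loop
vertex -2.006 -1.847 3.874
vertex -1.783 -1.085 3.389
vertex -1.278 -1.536 4.026
endloop
endfacet
facet normal -0.051 -0.340 0.939
outer loop
vertex -2.006 -1.847 3.874
vertex -1.278 -1.536 4.026
vertex -2.357 -0.255 4.431
endloop
endfacet

endsolid


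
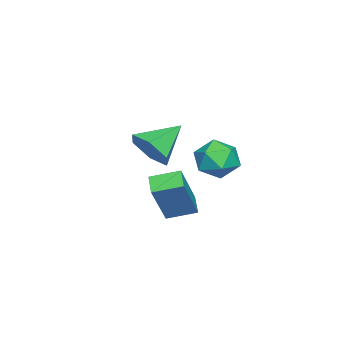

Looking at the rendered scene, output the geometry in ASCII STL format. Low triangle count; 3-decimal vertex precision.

solid 
facet normal 0.725 -0.458 -0.514
outer loop
vertex -0.53 -2.669 -2.226
vertex -1.22 -2.917 -2.978
vertex -0.687 -2.014 -3.031
endloop
endfacet
facet normal 0.277 0.771 0.573
outer loop
vertex -0.53 -2.669 -2.226
vertex -0.687 -2.014 -3.031
vertex -2.54 -2.083 -2.042
endloop
endfacet
facet normal 0.725 -0.458 -0.514
outer loop
vertex -0.687 -2.014 -3.031
vertex -1.22 -2.917 -2.978
vertex -1.377 -2.262 -3.783
endloop
endfacet
facet normal -0.139 0.971 -0.193
outer loop
vertex -0.687 -2.014 -3.031
vertex -1.377 -2.262 -3.783
vertex -2.54 -2.083 -2.042
endloop
endfacet
facet normal 0.725 -0.458 -0.514
outer loop
vertex -1.377 -2.262 -3.783
vertex -1.22 -2.917 -2.978
vertex -1.91 -3.165 -3.73
endloop
endfacet
facet normal -0.740 0.405 -0.536
outer loop
vertex -1.377 -2.262 -3.783
vertex -1.91 -3.165 -3.73
vertex -2.54 -2.083 -2.042
endloop
endfacet
facet normal 0.725 -0.459 -0.514
outer loop
vertex -1.91 -3.165 -3.73
vertex -1.22 -2.917 -2.978
vertex -1.753 -3.82 -2.924
endloop
endfacet
facet normal -0.925 -0.362 -0.114
outer loop
vertex -1.91 -3.165 -3.73
vertex -1.753 -3.82 -2.924
vertex -2.54 -2.083 -2.042
endloop
endfacet
facet normal 0.725 -0.459 -0.514
outer loop
vertex -1.753 -3.82 -2.924
vertex -1.22 -2.917 -2.978
vertex -1.063 -3.572 -2.173
endloop
endfacet
facet normal -0.508 -0.562 0.653
outer loop
vertex -1.753 -3.82 -2.924
vertex -1.063 -3.572 -2.173
vertex -2.54 -2.083 -2.042
endloop
endfacet
facet normal 0.725 -0.458 -0.514
outer loop
vertex -1.063 -3.572 -2.173
vertex -1.22 -2.917 -2.978
vertex -0.53 -2.669 -2.226
endloop
endfacet
facet normal 0.092 0.004 0.996
outer loop
vertex -1.063 -3.572 -2.173
vertex -0.53 -2.669 -2.226
vertex -2.54 -2.083 -2.042
endloop
endfacet
facet normal -0.520 0.068 -0.852
outer loop
vertex 1.524 -0.079 -3.832
vertex 2.245 0.295 -4.242
vertex 1.912 -1.188 -4.157
endloop
endfacet
facet normal -0.793 -0.410 0.451
outer loop
vertex 3.035 -1.335 -2.318
vertex 1.524 -0.079 -3.832
vertex 1.912 -1.188 -4.157
endloop
endfacet
facet normal -0.520 0.068 -0.852
outer loop
vertex 1.912 -1.188 -4.157
vertex 2.245 0.295 -4.242
vertex 2.634 -0.815 -4.568
endloop
endfacet
facet normal 0.318 -0.910 -0.267
outer loop
vertex 2.634 -0.815 -4.568
vertex 3.035 -1.335 -2.318
vertex 1.912 -1.188 -4.157
endloop
endfacet
facet normal -0.319 0.909 0.268
outer loop
vertex 1.524 -0.079 -3.832
vertex 3.368 0.148 -2.403
vertex 2.245 0.295 -4.242
endloop
endfacet
facet normal -0.793 -0.410 0.451
outer loop
vertex 2.646 -0.225 -1.992
vertex 1.524 -0.079 -3.832
vertex 3.035 -1.335 -2.318
endloop
endfacet
facet normal -0.318 0.910 0.266
outer loop
vertex 2.646 -0.225 -1.992
vertex 3.368 0.148 -2.403
vertex 1.524 -0.079 -3.832
endloop
endfacet
facet normal 0.793 0.410 -0.451
outer loop
vertex 2.245 0.295 -4.242
vertex 3.368 0.148 -2.403
vertex 2.634 -0.815 -4.568
endloop
endfacet
facet normal 0.320 -0.909 -0.267
outer loop
vertex 3.756 -0.961 -2.728
vertex 3.035 -1.335 -2.318
vertex 2.634 -0.815 -4.568
endloop
endfacet
facet normal 0.793 0.410 -0.451
outer loop
vertex 2.634 -0.815 -4.568
vertex 3.368 0.148 -2.403
vertex 3.756 -0.961 -2.728
endloop
endfacet
facet normal 0.520 -0.068 0.852
outer loop
vertex 3.756 -0.961 -2.728
vertex 2.646 -0.225 -1.992
vertex 3.035 -1.335 -2.318
endloop
endfacet
facet normal 0.520 -0.068 0.852
outer loop
vertex 3.368 0.148 -2.403
vertex 2.646 -0.225 -1.992
vertex 3.756 -0.961 -2.728
endloop
endfacet
facet normal -0.337 0.388 0.858
outer loop
vertex 0.321 1.085 -1.582
vertex 0.782 0.382 -1.083
vertex 1.241 1.222 -1.282
endloop
endfacet
facet normal -0.252 0.896 0.365
outer loop
vertex 0.321 1.085 -1.582
vertex 1.241 1.222 -1.282
vertex 0.97 1.51 -2.177
endloop
endfacet
facet normal -0.657 0.728 -0.197
outer loop
vertex 0.321 1.085 -1.582
vertex 0.97 1.51 -2.177
vertex 0.343 0.848 -2.53
endloop
endfacet
facet normal -0.992 0.115 -0.052
outer loop
vertex 0.321 1.085 -1.582
vertex 0.343 0.848 -2.53
vertex 0.227 0.151 -1.854
endloop
endfacet
facet normal -0.794 -0.095 0.600
outer loop
vertex 0.321 1.085 -1.582
vertex 0.227 0.151 -1.854
vertex 0.782 0.382 -1.083
endloop
endfacet
facet normal 0.431 0.889 0.156
outer loop
vertex 0.97 1.51 -2.177
vertex 1.241 1.222 -1.282
vertex 1.833 1.069 -2.046
endloop
endfacet
facet normal 0.293 0.066 0.954
outer loop
vertex 1.241 1.222 -1.282
vertex 0.782 0.382 -1.083
vertex 1.717 0.372 -1.37
endloop
endfacet
facet normal -0.447 -0.716 0.536
outer loop
vertex 0.782 0.382 -1.083
vertex 0.227 0.151 -1.854
vertex 1.09 -0.29 -1.723
endloop
endfacet
facet normal -0.767 -0.376 -0.519
outer loop
vertex 0.227 0.151 -1.854
vertex 0.343 0.848 -2.53
vertex 0.819 -0.002 -2.618
endloop
endfacet
facet normal -0.225 0.616 -0.755
outer loop
vertex 0.343 0.848 -2.53
vertex 0.97 1.51 -2.177
vertex 1.278 0.838 -2.817
endloop
endfacet
facet normal 0.992 -0.115 0.052
outer loop
vertex 1.739 0.135 -2.318
vertex 1.833 1.069 -2.046
vertex 1.717 0.372 -1.37
endloop
endfacet
facet normal 0.657 -0.728 0.197
outer loop
vertex 1.739 0.135 -2.318
vertex 1.717 0.372 -1.37
vertex 1.09 -0.29 -1.723
endloop
endfacet
facet normal 0.252 -0.896 -0.365
outer loop
vertex 1.739 0.135 -2.318
vertex 1.09 -0.29 -1.723
vertex 0.819 -0.002 -2.618
endloop
endfacet
facet normal 0.337 -0.388 -0.858
outer loop
vertex 1.739 0.135 -2.318
vertex 0.819 -0.002 -2.618
vertex 1.278 0.838 -2.817
endloop
endfacet
facet normal 0.794 0.095 -0.600
outer loop
vertex 1.739 0.135 -2.318
vertex 1.278 0.838 -2.817
vertex 1.833 1.069 -2.046
endloop
endfacet
facet normal 0.767 0.376 0.519
outer loop
vertex 1.717 0.372 -1.37
vertex 1.833 1.069 -2.046
vertex 1.241 1.222 -1.282
endloop
endfacet
facet normal 0.225 -0.616 0.755
outer loop
vertex 1.09 -0.29 -1.723
vertex 1.717 0.372 -1.37
vertex 0.782 0.382 -1.083
endloop
endfacet
facet normal -0.431 -0.889 -0.156
outer loop
vertex 0.819 -0.002 -2.618
vertex 1.09 -0.29 -1.723
vertex 0.227 0.151 -1.854
endloop
endfacet
facet normal -0.293 -0.066 -0.954
outer loop
vertex 1.278 0.838 -2.817
vertex 0.819 -0.002 -2.618
vertex 0.343 0.848 -2.53
endloop
endfacet
facet normal 0.447 0.716 -0.536
outer loop
vertex 1.833 1.069 -2.046
vertex 1.278 0.838 -2.817
vertex 0.97 1.51 -2.177
endloop
endfacet

endsolid


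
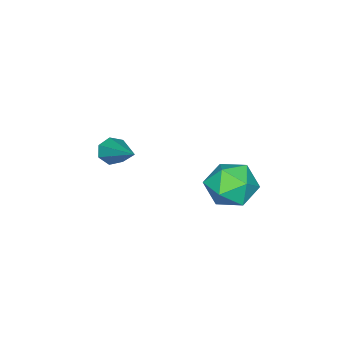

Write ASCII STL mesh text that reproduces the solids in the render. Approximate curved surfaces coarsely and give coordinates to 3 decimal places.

solid 
facet normal -0.437 -0.730 -0.525
outer loop
vertex 1.368 -2.469 0.244
vertex 1.009 -2.565 0.676
vertex 0.946 -2.21 0.235
endloop
endfacet
facet normal 0.381 0.597 -0.706
outer loop
vertex 1.368 -2.469 0.244
vertex 0.946 -2.21 0.235
vertex 1.951 -0.995 1.804
endloop
endfacet
facet normal -0.438 -0.730 -0.525
outer loop
vertex 0.946 -2.21 0.235
vertex 1.009 -2.565 0.676
vertex 0.572 -2.218 0.558
endloop
endfacet
facet normal -0.371 0.834 -0.409
outer loop
vertex 0.946 -2.21 0.235
vertex 0.572 -2.218 0.558
vertex 1.951 -0.995 1.804
endloop
endfacet
facet normal -0.439 -0.730 -0.524
outer loop
vertex 0.572 -2.218 0.558
vertex 1.009 -2.565 0.676
vertex 0.527 -2.487 0.971
endloop
endfacet
facet normal -0.768 0.572 0.289
outer loop
vertex 0.572 -2.218 0.558
vertex 0.527 -2.487 0.971
vertex 1.951 -0.995 1.804
endloop
endfacet
facet normal -0.439 -0.729 -0.524
outer loop
vertex 0.527 -2.487 0.971
vertex 1.009 -2.565 0.676
vertex 0.845 -2.815 1.161
endloop
endfacet
facet normal -0.509 0.005 0.861
outer loop
vertex 0.527 -2.487 0.971
vertex 0.845 -2.815 1.161
vertex 1.951 -0.995 1.804
endloop
endfacet
facet normal -0.437 -0.731 -0.524
outer loop
vertex 0.845 -2.815 1.161
vertex 1.009 -2.565 0.676
vertex 1.286 -2.954 0.987
endloop
endfacet
facet normal 0.208 -0.436 0.876
outer loop
vertex 0.845 -2.815 1.161
vertex 1.286 -2.954 0.987
vertex 1.951 -0.995 1.804
endloop
endfacet
facet normal -0.437 -0.731 -0.524
outer loop
vertex 1.286 -2.954 0.987
vertex 1.009 -2.565 0.676
vertex 1.519 -2.8 0.578
endloop
endfacet
facet normal 0.847 -0.422 0.323
outer loop
vertex 1.286 -2.954 0.987
vertex 1.519 -2.8 0.578
vertex 1.951 -0.995 1.804
endloop
endfacet
facet normal -0.437 -0.730 -0.526
outer loop
vertex 1.519 -2.8 0.578
vertex 1.009 -2.565 0.676
vertex 1.368 -2.469 0.244
endloop
endfacet
facet normal 0.924 0.037 -0.381
outer loop
vertex 1.519 -2.8 0.578
vertex 1.368 -2.469 0.244
vertex 1.951 -0.995 1.804
endloop
endfacet
facet normal -0.016 0.343 0.939
outer loop
vertex 0.713 2.536 1.081
vertex -0.112 2.02 1.255
vertex 0.772 1.609 1.42
endloop
endfacet
facet normal 0.653 0.296 0.697
outer loop
vertex 0.713 2.536 1.081
vertex 0.772 1.609 1.42
vertex 1.389 1.917 0.711
endloop
endfacet
facet normal 0.704 0.702 0.112
outer loop
vertex 0.713 2.536 1.081
vertex 1.389 1.917 0.711
vertex 0.886 2.518 0.108
endloop
endfacet
facet normal 0.066 0.998 -0.007
outer loop
vertex 0.713 2.536 1.081
vertex 0.886 2.518 0.108
vertex -0.041 2.582 0.444
endloop
endfacet
facet normal -0.379 0.776 0.504
outer loop
vertex 0.713 2.536 1.081
vertex -0.041 2.582 0.444
vertex -0.112 2.02 1.255
endloop
endfacet
facet normal 0.773 -0.382 0.507
outer loop
vertex 1.389 1.917 0.711
vertex 0.772 1.609 1.42
vertex 0.981 1.018 0.656
endloop
endfacet
facet normal -0.311 -0.307 0.899
outer loop
vertex 0.772 1.609 1.42
vertex -0.112 2.02 1.255
vertex 0.054 1.082 0.992
endloop
endfacet
facet normal -0.897 0.395 0.195
outer loop
vertex -0.112 2.02 1.255
vertex -0.041 2.582 0.444
vertex -0.449 1.683 0.389
endloop
endfacet
facet normal -0.177 0.754 -0.632
outer loop
vertex -0.041 2.582 0.444
vertex 0.886 2.518 0.108
vertex 0.168 1.991 -0.32
endloop
endfacet
facet normal 0.855 0.275 -0.440
outer loop
vertex 0.886 2.518 0.108
vertex 1.389 1.917 0.711
vertex 1.052 1.58 -0.155
endloop
endfacet
facet normal -0.066 -0.998 0.007
outer loop
vertex 0.227 1.064 0.019
vertex 0.981 1.018 0.656
vertex 0.054 1.082 0.992
endloop
endfacet
facet normal -0.704 -0.702 -0.112
outer loop
vertex 0.227 1.064 0.019
vertex 0.054 1.082 0.992
vertex -0.449 1.683 0.389
endloop
endfacet
facet normal -0.653 -0.296 -0.697
outer loop
vertex 0.227 1.064 0.019
vertex -0.449 1.683 0.389
vertex 0.168 1.991 -0.32
endloop
endfacet
facet normal 0.016 -0.343 -0.939
outer loop
vertex 0.227 1.064 0.019
vertex 0.168 1.991 -0.32
vertex 1.052 1.58 -0.155
endloop
endfacet
facet normal 0.379 -0.776 -0.504
outer loop
vertex 0.227 1.064 0.019
vertex 1.052 1.58 -0.155
vertex 0.981 1.018 0.656
endloop
endfacet
facet normal 0.177 -0.754 0.632
outer loop
vertex 0.054 1.082 0.992
vertex 0.981 1.018 0.656
vertex 0.772 1.609 1.42
endloop
endfacet
facet normal -0.855 -0.275 0.440
outer loop
vertex -0.449 1.683 0.389
vertex 0.054 1.082 0.992
vertex -0.112 2.02 1.255
endloop
endfacet
facet normal -0.773 0.382 -0.507
outer loop
vertex 0.168 1.991 -0.32
vertex -0.449 1.683 0.389
vertex -0.041 2.582 0.444
endloop
endfacet
facet normal 0.311 0.307 -0.899
outer loop
vertex 1.052 1.58 -0.155
vertex 0.168 1.991 -0.32
vertex 0.886 2.518 0.108
endloop
endfacet
facet normal 0.897 -0.395 -0.195
outer loop
vertex 0.981 1.018 0.656
vertex 1.052 1.58 -0.155
vertex 1.389 1.917 0.711
endloop
endfacet

endsolid


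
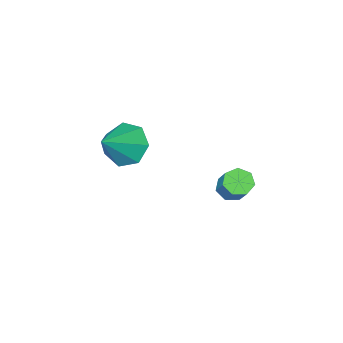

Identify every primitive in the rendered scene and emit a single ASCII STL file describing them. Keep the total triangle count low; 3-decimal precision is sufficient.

solid 
facet normal -0.247 -0.598 -0.762
outer loop
vertex -1.728 -2.126 -4.635
vertex -2.252 -2.381 -4.265
vertex -2.25 -1.838 -4.692
endloop
endfacet
facet normal 0.424 0.641 -0.640
outer loop
vertex -1.728 -2.126 -4.635
vertex -2.25 -1.838 -4.692
vertex -1.323 -1.145 -3.384
endloop
endfacet
facet normal 0.424 0.641 -0.640
outer loop
vertex -1.323 -1.145 -3.384
vertex -2.25 -1.838 -4.692
vertex -1.845 -0.857 -3.441
endloop
endfacet
facet normal 0.247 0.598 0.763
outer loop
vertex -1.323 -1.145 -3.384
vertex -1.845 -0.857 -3.441
vertex -1.848 -1.399 -3.015
endloop
endfacet
facet normal -0.247 -0.598 -0.762
outer loop
vertex -2.25 -1.838 -4.692
vertex -2.252 -2.381 -4.265
vertex -2.774 -1.959 -4.427
endloop
endfacet
facet normal -0.418 0.776 -0.473
outer loop
vertex -2.25 -1.838 -4.692
vertex -2.774 -1.959 -4.427
vertex -1.845 -0.857 -3.441
endloop
endfacet
facet normal -0.418 0.776 -0.473
outer loop
vertex -1.845 -0.857 -3.441
vertex -2.774 -1.959 -4.427
vertex -2.369 -0.978 -3.177
endloop
endfacet
facet normal 0.246 0.598 0.763
outer loop
vertex -1.845 -0.857 -3.441
vertex -2.369 -0.978 -3.177
vertex -1.848 -1.399 -3.015
endloop
endfacet
facet normal -0.247 -0.598 -0.762
outer loop
vertex -2.774 -1.959 -4.427
vertex -2.252 -2.381 -4.265
vertex -2.905 -2.397 -4.041
endloop
endfacet
facet normal -0.944 0.326 0.050
outer loop
vertex -2.774 -1.959 -4.427
vertex -2.905 -2.397 -4.041
vertex -2.369 -0.978 -3.177
endloop
endfacet
facet normal -0.944 0.326 0.050
outer loop
vertex -2.369 -0.978 -3.177
vertex -2.905 -2.397 -4.041
vertex -2.5 -1.416 -2.791
endloop
endfacet
facet normal 0.246 0.598 0.762
outer loop
vertex -2.369 -0.978 -3.177
vertex -2.5 -1.416 -2.791
vertex -1.848 -1.399 -3.015
endloop
endfacet
facet normal -0.247 -0.599 -0.762
outer loop
vertex -2.905 -2.397 -4.041
vertex -2.252 -2.381 -4.265
vertex -2.545 -2.823 -3.823
endloop
endfacet
facet normal -0.760 -0.368 0.535
outer loop
vertex -2.905 -2.397 -4.041
vertex -2.545 -2.823 -3.823
vertex -2.5 -1.416 -2.791
endloop
endfacet
facet normal -0.760 -0.368 0.535
outer loop
vertex -2.5 -1.416 -2.791
vertex -2.545 -2.823 -3.823
vertex -2.14 -1.842 -2.573
endloop
endfacet
facet normal 0.246 0.598 0.762
outer loop
vertex -2.5 -1.416 -2.791
vertex -2.14 -1.842 -2.573
vertex -1.848 -1.399 -3.015
endloop
endfacet
facet normal -0.247 -0.599 -0.762
outer loop
vertex -2.545 -2.823 -3.823
vertex -2.252 -2.381 -4.265
vertex -1.964 -2.916 -3.938
endloop
endfacet
facet normal -0.003 -0.786 0.618
outer loop
vertex -2.545 -2.823 -3.823
vertex -1.964 -2.916 -3.938
vertex -2.14 -1.842 -2.573
endloop
endfacet
facet normal -0.004 -0.786 0.618
outer loop
vertex -2.14 -1.842 -2.573
vertex -1.964 -2.916 -3.938
vertex -1.56 -1.935 -2.688
endloop
endfacet
facet normal 0.247 0.598 0.763
outer loop
vertex -2.14 -1.842 -2.573
vertex -1.56 -1.935 -2.688
vertex -1.848 -1.399 -3.015
endloop
endfacet
facet normal -0.247 -0.599 -0.762
outer loop
vertex -1.964 -2.916 -3.938
vertex -2.252 -2.381 -4.265
vertex -1.601 -2.606 -4.299
endloop
endfacet
facet normal 0.756 -0.611 0.235
outer loop
vertex -1.964 -2.916 -3.938
vertex -1.601 -2.606 -4.299
vertex -1.56 -1.935 -2.688
endloop
endfacet
facet normal 0.756 -0.611 0.235
outer loop
vertex -1.56 -1.935 -2.688
vertex -1.601 -2.606 -4.299
vertex -1.196 -1.624 -3.049
endloop
endfacet
facet normal 0.246 0.598 0.763
outer loop
vertex -1.56 -1.935 -2.688
vertex -1.196 -1.624 -3.049
vertex -1.848 -1.399 -3.015
endloop
endfacet
facet normal -0.247 -0.599 -0.762
outer loop
vertex -1.601 -2.606 -4.299
vertex -2.252 -2.381 -4.265
vertex -1.728 -2.126 -4.635
endloop
endfacet
facet normal 0.946 0.023 -0.324
outer loop
vertex -1.601 -2.606 -4.299
vertex -1.728 -2.126 -4.635
vertex -1.196 -1.624 -3.049
endloop
endfacet
facet normal 0.946 0.024 -0.325
outer loop
vertex -1.196 -1.624 -3.049
vertex -1.728 -2.126 -4.635
vertex -1.323 -1.145 -3.384
endloop
endfacet
facet normal 0.246 0.598 0.762
outer loop
vertex -1.196 -1.624 -3.049
vertex -1.323 -1.145 -3.384
vertex -1.848 -1.399 -3.015
endloop
endfacet
facet normal -0.781 -0.191 -0.594
outer loop
vertex 3.079 -3.782 -0.432
vertex 2.445 -3.19 0.211
vertex 3.019 -2.872 -0.646
endloop
endfacet
facet normal 0.920 -0.031 -0.392
outer loop
vertex 3.079 -3.782 -0.432
vertex 3.019 -2.872 -0.646
vertex 3.835 -2.85 1.269
endloop
endfacet
facet normal -0.781 -0.191 -0.594
outer loop
vertex 3.019 -2.872 -0.646
vertex 2.445 -3.19 0.211
vertex 2.527 -2.201 -0.215
endloop
endfacet
facet normal 0.671 0.681 -0.294
outer loop
vertex 3.019 -2.872 -0.646
vertex 2.527 -2.201 -0.215
vertex 3.835 -2.85 1.269
endloop
endfacet
facet normal -0.781 -0.191 -0.594
outer loop
vertex 2.527 -2.201 -0.215
vertex 2.445 -3.19 0.211
vertex 1.973 -2.275 0.537
endloop
endfacet
facet normal 0.199 0.950 0.240
outer loop
vertex 2.527 -2.201 -0.215
vertex 1.973 -2.275 0.537
vertex 3.835 -2.85 1.269
endloop
endfacet
facet normal -0.781 -0.191 -0.594
outer loop
vertex 1.973 -2.275 0.537
vertex 2.445 -3.19 0.211
vertex 1.774 -3.038 1.044
endloop
endfacet
facet normal -0.140 0.573 0.807
outer loop
vertex 1.973 -2.275 0.537
vertex 1.774 -3.038 1.044
vertex 3.835 -2.85 1.269
endloop
endfacet
facet normal -0.781 -0.190 -0.595
outer loop
vertex 1.774 -3.038 1.044
vertex 2.445 -3.19 0.211
vertex 2.08 -3.916 0.923
endloop
endfacet
facet normal -0.092 -0.167 0.982
outer loop
vertex 1.774 -3.038 1.044
vertex 2.08 -3.916 0.923
vertex 3.835 -2.85 1.269
endloop
endfacet
facet normal -0.781 -0.191 -0.595
outer loop
vertex 2.08 -3.916 0.923
vertex 2.445 -3.19 0.211
vertex 2.661 -4.247 0.266
endloop
endfacet
facet normal 0.308 -0.712 0.631
outer loop
vertex 2.08 -3.916 0.923
vertex 2.661 -4.247 0.266
vertex 3.835 -2.85 1.269
endloop
endfacet
facet normal -0.781 -0.191 -0.595
outer loop
vertex 2.661 -4.247 0.266
vertex 2.445 -3.19 0.211
vertex 3.079 -3.782 -0.432
endloop
endfacet
facet normal 0.758 -0.652 0.020
outer loop
vertex 2.661 -4.247 0.266
vertex 3.079 -3.782 -0.432
vertex 3.835 -2.85 1.269
endloop
endfacet

endsolid


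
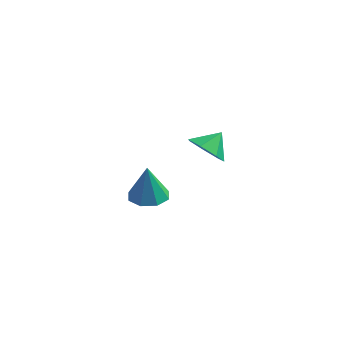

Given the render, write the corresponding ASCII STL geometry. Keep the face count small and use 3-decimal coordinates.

solid 
facet normal 0.040 -0.019 -0.999
outer loop
vertex -1.523 3.529 -4.384
vertex -2.512 3.532 -4.424
vertex -1.81 4.23 -4.409
endloop
endfacet
facet normal 0.817 0.351 0.458
outer loop
vertex -1.523 3.529 -4.384
vertex -1.81 4.23 -4.409
vertex -2.588 3.568 -2.516
endloop
endfacet
facet normal 0.041 -0.019 -0.999
outer loop
vertex -1.81 4.23 -4.409
vertex -2.512 3.532 -4.424
vertex -2.508 4.522 -4.443
endloop
endfacet
facet normal 0.331 0.840 0.430
outer loop
vertex -1.81 4.23 -4.409
vertex -2.508 4.522 -4.443
vertex -2.588 3.568 -2.516
endloop
endfacet
facet normal 0.039 -0.019 -0.999
outer loop
vertex -2.508 4.522 -4.443
vertex -2.512 3.532 -4.424
vertex -3.209 4.234 -4.465
endloop
endfacet
facet normal -0.359 0.842 0.402
outer loop
vertex -2.508 4.522 -4.443
vertex -3.209 4.234 -4.465
vertex -2.588 3.568 -2.516
endloop
endfacet
facet normal 0.040 -0.018 -0.999
outer loop
vertex -3.209 4.234 -4.465
vertex -2.512 3.532 -4.424
vertex -3.501 3.535 -4.464
endloop
endfacet
facet normal -0.849 0.355 0.392
outer loop
vertex -3.209 4.234 -4.465
vertex -3.501 3.535 -4.464
vertex -2.588 3.568 -2.516
endloop
endfacet
facet normal 0.040 -0.019 -0.999
outer loop
vertex -3.501 3.535 -4.464
vertex -2.512 3.532 -4.424
vertex -3.214 2.834 -4.439
endloop
endfacet
facet normal -0.851 -0.334 0.405
outer loop
vertex -3.501 3.535 -4.464
vertex -3.214 2.834 -4.439
vertex -2.588 3.568 -2.516
endloop
endfacet
facet normal 0.041 -0.019 -0.999
outer loop
vertex -3.214 2.834 -4.439
vertex -2.512 3.532 -4.424
vertex -2.516 2.542 -4.405
endloop
endfacet
facet normal -0.366 -0.824 0.433
outer loop
vertex -3.214 2.834 -4.439
vertex -2.516 2.542 -4.405
vertex -2.588 3.568 -2.516
endloop
endfacet
facet normal 0.039 -0.019 -0.999
outer loop
vertex -2.516 2.542 -4.405
vertex -2.512 3.532 -4.424
vertex -1.815 2.83 -4.383
endloop
endfacet
facet normal 0.325 -0.826 0.461
outer loop
vertex -2.516 2.542 -4.405
vertex -1.815 2.83 -4.383
vertex -2.588 3.568 -2.516
endloop
endfacet
facet normal 0.040 -0.018 -0.999
outer loop
vertex -1.815 2.83 -4.383
vertex -2.512 3.532 -4.424
vertex -1.523 3.529 -4.384
endloop
endfacet
facet normal 0.814 -0.339 0.471
outer loop
vertex -1.815 2.83 -4.383
vertex -1.523 3.529 -4.384
vertex -2.588 3.568 -2.516
endloop
endfacet
facet normal -0.377 -0.685 -0.624
outer loop
vertex 2.298 0.091 1.749
vertex 1.423 0.207 2.151
vertex 1.809 0.68 1.398
endloop
endfacet
facet normal 0.803 0.578 -0.149
outer loop
vertex 2.298 0.091 1.749
vertex 1.809 0.68 1.398
vertex 1.857 0.993 2.869
endloop
endfacet
facet normal -0.378 -0.684 -0.624
outer loop
vertex 1.809 0.68 1.398
vertex 1.423 0.207 2.151
vertex 1.03 0.913 1.615
endloop
endfacet
facet normal 0.226 0.951 -0.210
outer loop
vertex 1.809 0.68 1.398
vertex 1.03 0.913 1.615
vertex 1.857 0.993 2.869
endloop
endfacet
facet normal -0.376 -0.684 -0.625
outer loop
vertex 1.03 0.913 1.615
vertex 1.423 0.207 2.151
vertex 0.546 0.613 2.235
endloop
endfacet
facet normal -0.350 0.921 0.172
outer loop
vertex 1.03 0.913 1.615
vertex 0.546 0.613 2.235
vertex 1.857 0.993 2.869
endloop
endfacet
facet normal -0.377 -0.685 -0.623
outer loop
vertex 0.546 0.613 2.235
vertex 1.423 0.207 2.151
vertex 0.723 0.008 2.793
endloop
endfacet
facet normal -0.490 0.509 0.708
outer loop
vertex 0.546 0.613 2.235
vertex 0.723 0.008 2.793
vertex 1.857 0.993 2.869
endloop
endfacet
facet normal -0.378 -0.684 -0.624
outer loop
vertex 0.723 0.008 2.793
vertex 1.423 0.207 2.151
vertex 1.427 -0.448 2.867
endloop
endfacet
facet normal -0.088 0.025 0.996
outer loop
vertex 0.723 0.008 2.793
vertex 1.427 -0.448 2.867
vertex 1.857 0.993 2.869
endloop
endfacet
facet normal -0.378 -0.684 -0.624
outer loop
vertex 1.427 -0.448 2.867
vertex 1.423 0.207 2.151
vertex 2.128 -0.411 2.402
endloop
endfacet
facet normal 0.551 -0.166 0.818
outer loop
vertex 1.427 -0.448 2.867
vertex 2.128 -0.411 2.402
vertex 1.857 0.993 2.869
endloop
endfacet
facet normal -0.377 -0.684 -0.624
outer loop
vertex 2.128 -0.411 2.402
vertex 1.423 0.207 2.151
vertex 2.298 0.091 1.749
endloop
endfacet
facet normal 0.948 0.080 0.309
outer loop
vertex 2.128 -0.411 2.402
vertex 2.298 0.091 1.749
vertex 1.857 0.993 2.869
endloop
endfacet

endsolid


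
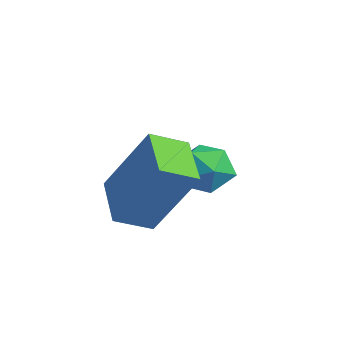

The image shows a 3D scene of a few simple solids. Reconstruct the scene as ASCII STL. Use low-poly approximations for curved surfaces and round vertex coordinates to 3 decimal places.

solid 
facet normal -0.353 0.637 0.686
outer loop
vertex -2.202 2.943 3.055
vertex -2.423 2.294 3.544
vertex -1.658 2.637 3.619
endloop
endfacet
facet normal 0.188 0.928 0.322
outer loop
vertex -2.202 2.943 3.055
vertex -1.658 2.637 3.619
vertex -1.392 2.85 2.85
endloop
endfacet
facet normal 0.013 0.929 -0.370
outer loop
vertex -2.202 2.943 3.055
vertex -1.392 2.85 2.85
vertex -1.991 2.639 2.3
endloop
endfacet
facet normal -0.635 0.639 -0.435
outer loop
vertex -2.202 2.943 3.055
vertex -1.991 2.639 2.3
vertex -2.629 2.296 2.728
endloop
endfacet
facet normal -0.862 0.458 0.219
outer loop
vertex -2.202 2.943 3.055
vertex -2.629 2.296 2.728
vertex -2.423 2.294 3.544
endloop
endfacet
facet normal 0.760 0.510 0.404
outer loop
vertex -1.392 2.85 2.85
vertex -1.658 2.637 3.619
vertex -1.111 2.144 3.212
endloop
endfacet
facet normal -0.114 0.037 0.993
outer loop
vertex -1.658 2.637 3.619
vertex -2.423 2.294 3.544
vertex -1.749 1.801 3.64
endloop
endfacet
facet normal -0.938 -0.252 0.236
outer loop
vertex -2.423 2.294 3.544
vertex -2.629 2.296 2.728
vertex -2.348 1.59 3.09
endloop
endfacet
facet normal -0.572 0.042 -0.819
outer loop
vertex -2.629 2.296 2.728
vertex -1.991 2.639 2.3
vertex -2.082 1.803 2.321
endloop
endfacet
facet normal 0.476 0.512 -0.715
outer loop
vertex -1.991 2.639 2.3
vertex -1.392 2.85 2.85
vertex -1.317 2.146 2.396
endloop
endfacet
facet normal 0.635 -0.639 0.435
outer loop
vertex -1.538 1.497 2.885
vertex -1.111 2.144 3.212
vertex -1.749 1.801 3.64
endloop
endfacet
facet normal -0.013 -0.929 0.370
outer loop
vertex -1.538 1.497 2.885
vertex -1.749 1.801 3.64
vertex -2.348 1.59 3.09
endloop
endfacet
facet normal -0.188 -0.928 -0.322
outer loop
vertex -1.538 1.497 2.885
vertex -2.348 1.59 3.09
vertex -2.082 1.803 2.321
endloop
endfacet
facet normal 0.353 -0.637 -0.686
outer loop
vertex -1.538 1.497 2.885
vertex -2.082 1.803 2.321
vertex -1.317 2.146 2.396
endloop
endfacet
facet normal 0.862 -0.458 -0.219
outer loop
vertex -1.538 1.497 2.885
vertex -1.317 2.146 2.396
vertex -1.111 2.144 3.212
endloop
endfacet
facet normal 0.572 -0.042 0.819
outer loop
vertex -1.749 1.801 3.64
vertex -1.111 2.144 3.212
vertex -1.658 2.637 3.619
endloop
endfacet
facet normal -0.476 -0.512 0.715
outer loop
vertex -2.348 1.59 3.09
vertex -1.749 1.801 3.64
vertex -2.423 2.294 3.544
endloop
endfacet
facet normal -0.760 -0.510 -0.404
outer loop
vertex -2.082 1.803 2.321
vertex -2.348 1.59 3.09
vertex -2.629 2.296 2.728
endloop
endfacet
facet normal 0.114 -0.037 -0.993
outer loop
vertex -1.317 2.146 2.396
vertex -2.082 1.803 2.321
vertex -1.991 2.639 2.3
endloop
endfacet
facet normal 0.938 0.252 -0.236
outer loop
vertex -1.111 2.144 3.212
vertex -1.317 2.146 2.396
vertex -1.392 2.85 2.85
endloop
endfacet
facet normal -0.396 -0.366 -0.842
outer loop
vertex 0.395 -0.936 2.806
vertex -0.982 -0.672 3.338
vertex 0.415 0.033 2.376
endloop
endfacet
facet normal 0.918 -0.176 -0.355
outer loop
vertex 1.282 0.832 4.222
vertex 0.395 -0.936 2.806
vertex 0.415 0.033 2.376
endloop
endfacet
facet normal -0.396 -0.365 -0.843
outer loop
vertex 0.415 0.033 2.376
vertex -0.982 -0.672 3.338
vertex -0.962 0.297 2.909
endloop
endfacet
facet normal 0.019 0.914 -0.405
outer loop
vertex -0.962 0.297 2.909
vertex 1.282 0.832 4.222
vertex 0.415 0.033 2.376
endloop
endfacet
facet normal -0.019 -0.914 0.405
outer loop
vertex 0.395 -0.936 2.806
vertex -0.115 0.127 5.184
vertex -0.982 -0.672 3.338
endloop
endfacet
facet normal 0.918 -0.176 -0.355
outer loop
vertex 1.262 -0.137 4.651
vertex 0.395 -0.936 2.806
vertex 1.282 0.832 4.222
endloop
endfacet
facet normal -0.019 -0.914 0.405
outer loop
vertex 1.262 -0.137 4.651
vertex -0.115 0.127 5.184
vertex 0.395 -0.936 2.806
endloop
endfacet
facet normal -0.918 0.176 0.355
outer loop
vertex -0.982 -0.672 3.338
vertex -0.115 0.127 5.184
vertex -0.962 0.297 2.909
endloop
endfacet
facet normal 0.019 0.914 -0.405
outer loop
vertex -0.095 1.096 4.754
vertex 1.282 0.832 4.222
vertex -0.962 0.297 2.909
endloop
endfacet
facet normal -0.918 0.176 0.355
outer loop
vertex -0.962 0.297 2.909
vertex -0.115 0.127 5.184
vertex -0.095 1.096 4.754
endloop
endfacet
facet normal 0.396 0.365 0.843
outer loop
vertex -0.095 1.096 4.754
vertex 1.262 -0.137 4.651
vertex 1.282 0.832 4.222
endloop
endfacet
facet normal 0.396 0.366 0.842
outer loop
vertex -0.115 0.127 5.184
vertex 1.262 -0.137 4.651
vertex -0.095 1.096 4.754
endloop
endfacet

endsolid
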